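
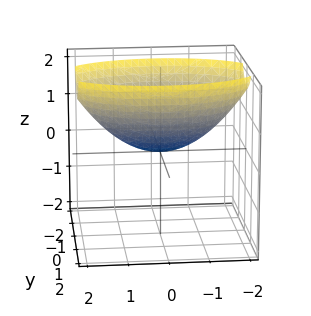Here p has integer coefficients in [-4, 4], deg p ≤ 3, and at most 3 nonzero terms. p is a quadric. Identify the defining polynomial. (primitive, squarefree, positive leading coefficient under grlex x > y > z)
(a) Degree: a paraboloid; a quadric, so deg p = 2.
(b) Symmetries: mirror symmetry x ↦ −x ⇒ only even powers of x; mirror symmetry y ↦ −y ⇒ only even powers of y.
(c) From the visible intercepts: it meets the y-axis at y = 0 (among the integer gridlines); one x-axis crossing is at x = 0; one z-axis crossing is at z = 0.
(d) Solving for integer coefficients yields p as stated.

x^2 + 3*y^2 - 3*z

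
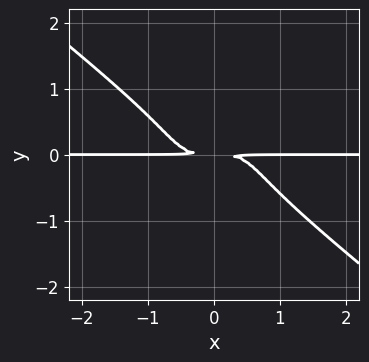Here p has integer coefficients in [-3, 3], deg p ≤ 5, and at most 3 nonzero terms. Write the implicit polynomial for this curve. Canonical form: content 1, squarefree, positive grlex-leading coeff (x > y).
(a) The degree is 4 — a generic line meets the curve in up to 4 points.
(b) Against the integer gridlines: the visible x-axis segment lies entirely on the curve.
(c) The integer polynomial consistent with all of this is the stated p.

x^3*y + 2*y^4 + y^2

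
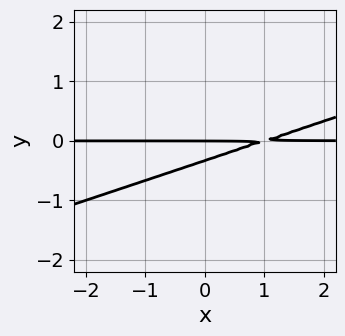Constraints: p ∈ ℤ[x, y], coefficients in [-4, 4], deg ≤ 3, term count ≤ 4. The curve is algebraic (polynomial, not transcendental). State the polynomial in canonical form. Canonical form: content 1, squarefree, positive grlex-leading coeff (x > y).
(a) deg p = 2. The shape is more complex than any degree-1 curve.
(b) From the visible intercepts: it meets the y-axis at y = 0 (among the integer gridlines); every point of the x-axis in the box is on the curve.
(c) The integer polynomial consistent with all of this is the stated p.

x*y - 3*y^2 - y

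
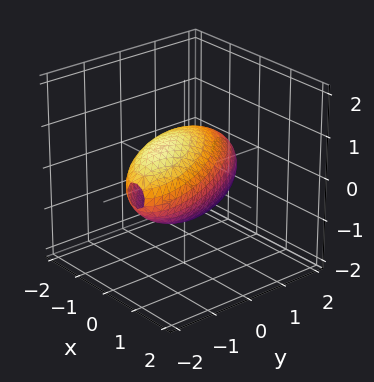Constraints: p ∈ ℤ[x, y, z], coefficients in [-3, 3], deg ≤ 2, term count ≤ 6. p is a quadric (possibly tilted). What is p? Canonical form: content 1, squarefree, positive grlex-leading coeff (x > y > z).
First, degree: the shape is more complex than any degree-1 surface, so deg p = 2.
Then, checking where it meets the axes: among the integer gridlines, it crosses the x-axis at x ∈ {-1, 1}; among the integer gridlines, it crosses the z-axis at z ∈ {-1, 1}.
Finally, matching integer coefficients to the picture gives p.

2*x^2 + 2*x*y + y^2 + y*z + 2*z^2 - 2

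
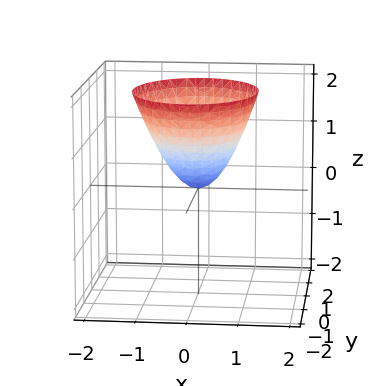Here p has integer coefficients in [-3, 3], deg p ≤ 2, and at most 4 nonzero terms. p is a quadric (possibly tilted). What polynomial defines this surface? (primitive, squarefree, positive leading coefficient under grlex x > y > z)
3*x^2 + 2*y^2 + y*z - 2*z

First, the degree is 2 — the shape is more complex than any degree-1 surface.
Then, reading off the gridlines: it crosses the y-axis at the gridline y = 0; one x-axis crossing is at x = 0.
Finally, the integer polynomial consistent with all of this is the stated p.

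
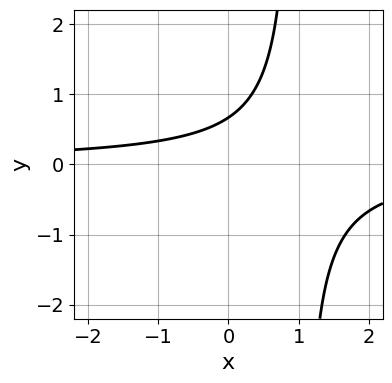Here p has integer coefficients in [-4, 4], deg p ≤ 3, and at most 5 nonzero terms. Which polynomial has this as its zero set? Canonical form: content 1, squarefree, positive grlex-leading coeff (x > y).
3*x*y - 3*y + 2

1. Degree: the shape is more complex than any degree-1 curve, so deg p = 2.
2. From the visible intercepts: the curve avoids every integer x-axis point in the box.
3. Assembling these constraints gives the stated polynomial.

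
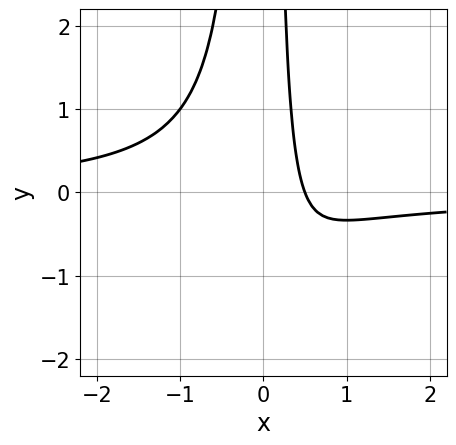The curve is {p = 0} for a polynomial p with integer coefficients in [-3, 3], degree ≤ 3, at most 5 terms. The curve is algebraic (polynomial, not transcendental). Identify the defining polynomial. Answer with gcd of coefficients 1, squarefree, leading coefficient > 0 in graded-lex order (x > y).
3*x^2*y + 2*x - 1

First, the degree is 3 — no degree-2 curve has this shape.
Next, from the axis intercepts and sections: it misses every integer gridline on the y-axis.
Finally, assembling these constraints gives the stated polynomial.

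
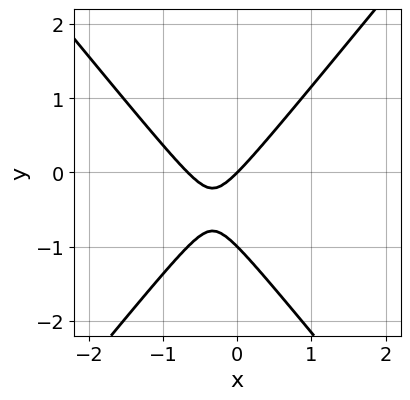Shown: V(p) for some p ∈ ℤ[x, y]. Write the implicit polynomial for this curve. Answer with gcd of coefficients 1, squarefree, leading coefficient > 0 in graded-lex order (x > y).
3*x^2 - 2*y^2 + 2*x - 2*y

First, the degree is 2 — the shape is more complex than any degree-1 curve.
Then, from the visible intercepts: it meets the x-axis at x = 0 (among the integer gridlines); the y-axis gridline crossings are at y ∈ {-1, 0}.
Finally, these observations pin down the coefficients.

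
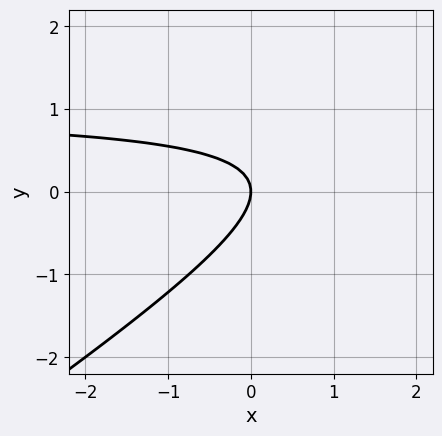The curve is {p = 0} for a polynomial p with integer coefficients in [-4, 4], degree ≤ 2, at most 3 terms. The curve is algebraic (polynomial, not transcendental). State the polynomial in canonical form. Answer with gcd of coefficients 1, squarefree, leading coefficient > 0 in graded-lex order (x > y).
2*x*y - 3*y^2 - 2*x

1. Degree: no degree-1 curve has this shape, so deg p = 2.
2. Checking where it meets the axes: it meets the y-axis at y = 0 (among the integer gridlines); it crosses the x-axis at the gridline x = 0.
3. Assembling these constraints gives the stated polynomial.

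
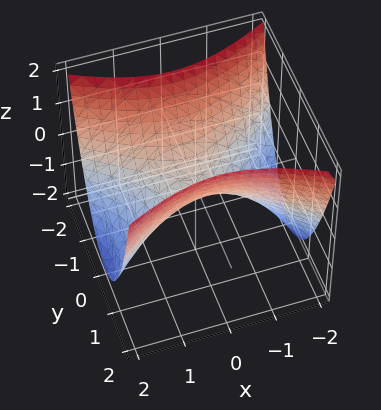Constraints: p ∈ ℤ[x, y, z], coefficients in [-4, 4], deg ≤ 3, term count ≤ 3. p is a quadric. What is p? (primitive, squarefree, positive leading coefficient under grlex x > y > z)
x^2 - 2*y^2 + 2*z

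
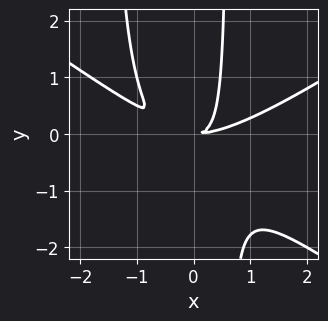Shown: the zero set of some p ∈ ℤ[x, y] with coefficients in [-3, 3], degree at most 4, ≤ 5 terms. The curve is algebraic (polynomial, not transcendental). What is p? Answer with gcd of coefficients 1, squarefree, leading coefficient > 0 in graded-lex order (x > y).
The degree is 4 — no degree-3 curve has this shape.
Solving for integer coefficients yields p as stated.

x^4 - 2*x^2*y^2 - 3*x^2*y - 2*x*y^2 + 2*y^2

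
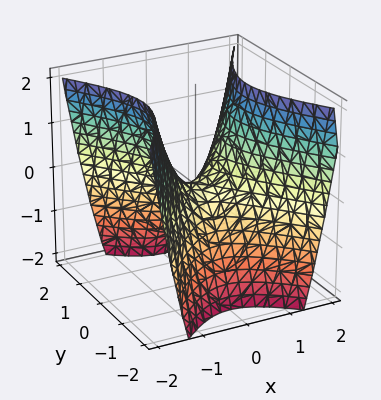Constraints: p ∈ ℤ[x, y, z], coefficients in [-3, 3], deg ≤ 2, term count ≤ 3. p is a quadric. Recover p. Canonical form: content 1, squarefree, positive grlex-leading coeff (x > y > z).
3*x^2 - 2*y^2 - 2*z

(a) deg p = 2.
(b) Symmetries: the x ↦ −x reflection is a symmetry, so x appears only in even powers; it's symmetric under y → −y, forcing even powers of y.
(c) Observable constraints: it meets the y-axis at y = 0 (among the integer gridlines); it meets the z-axis at z = 0 (among the integer gridlines); one x-axis crossing is at x = 0.
(d) These observations pin down the coefficients.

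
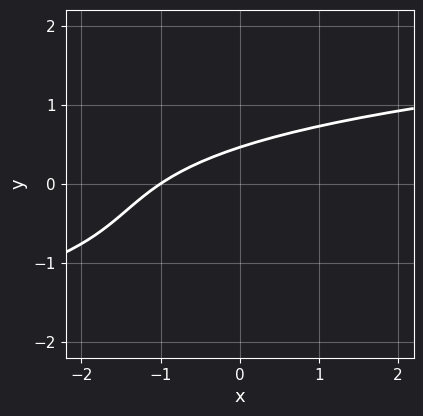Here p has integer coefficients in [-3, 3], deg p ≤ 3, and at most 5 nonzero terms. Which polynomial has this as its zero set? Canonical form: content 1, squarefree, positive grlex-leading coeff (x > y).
1. The degree is 3 — no degree-2 curve has this shape.
2. Checking where it meets the axes: it meets the x-axis at x = -1 (among the integer gridlines).
3. Solving for integer coefficients yields p as stated.

2*y^3 + 2*y^2 - 2*x + 3*y - 2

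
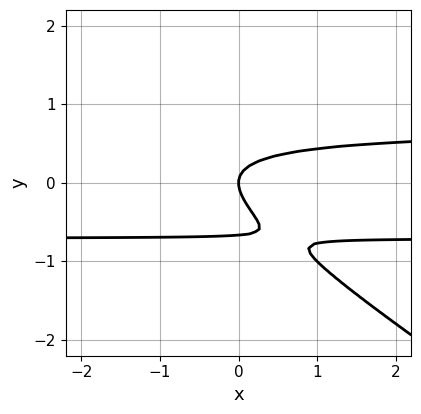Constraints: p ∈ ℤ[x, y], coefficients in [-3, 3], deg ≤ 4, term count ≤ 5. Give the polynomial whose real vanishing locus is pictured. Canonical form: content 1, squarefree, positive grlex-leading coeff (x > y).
1. The degree is 3 — the shape is more complex than any degree-2 curve.
2. Checking where it meets the axes: it meets the y-axis at y = 0 (among the integer gridlines); it meets the x-axis at x = 0 (among the integer gridlines).
3. These observations pin down the coefficients.

2*x*y^2 + 3*y^3 + 2*y^2 - x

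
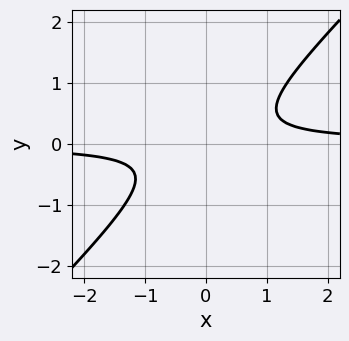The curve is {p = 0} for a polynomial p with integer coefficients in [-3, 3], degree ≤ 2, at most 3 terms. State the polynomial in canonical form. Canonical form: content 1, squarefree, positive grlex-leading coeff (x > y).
(a) deg p = 2. No degree-1 curve has this shape.
(b) From the axis intercepts and sections: it misses every integer gridline on the y-axis; the curve avoids every integer x-axis point in the box.
(c) The integer polynomial consistent with all of this is the stated p.

3*x*y - 3*y^2 - 1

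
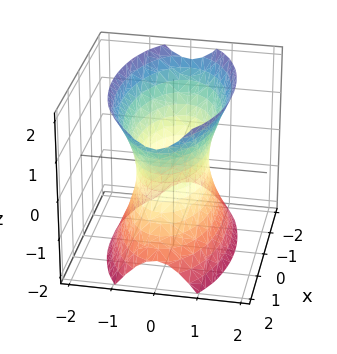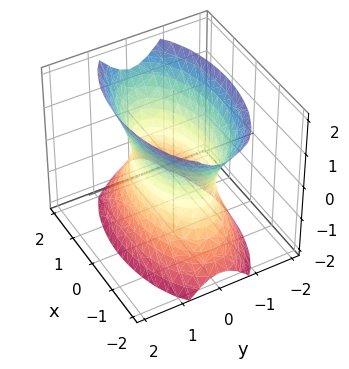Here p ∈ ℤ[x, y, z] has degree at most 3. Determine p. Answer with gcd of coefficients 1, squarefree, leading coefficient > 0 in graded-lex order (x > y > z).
x^2 + 3*y^2 - z^2 - 2

1. The degree is 2 — one connected sheet with a waist; a quadric.
2. Symmetries: mirror symmetry x ↦ −x ⇒ only even powers of x; it's symmetric under y → −y, forcing even powers of y; it's symmetric under z → −z, forcing even powers of z.
3. From the axis intercepts and sections: the surface avoids every integer z-axis point in the box.
4. Fitting integer coefficients to these (and the overall shape) gives p.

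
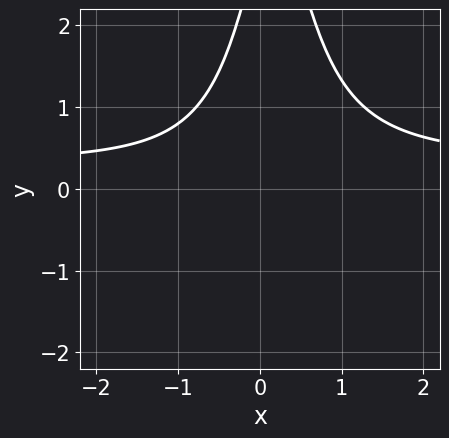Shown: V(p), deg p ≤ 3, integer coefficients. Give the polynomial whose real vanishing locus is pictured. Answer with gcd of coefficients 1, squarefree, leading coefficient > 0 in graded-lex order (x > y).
3*x^2*y - x^2 - x*y + y - 3

(a) Degree: no degree-2 curve has this shape, so deg p = 3.
(b) From the axis intercepts and sections: the curve avoids every integer y-axis point in the box; no x-intercept at any integer in the box.
(c) Assembling these constraints gives the stated polynomial.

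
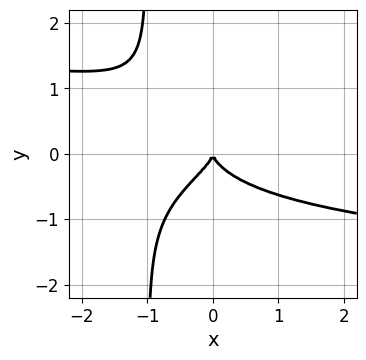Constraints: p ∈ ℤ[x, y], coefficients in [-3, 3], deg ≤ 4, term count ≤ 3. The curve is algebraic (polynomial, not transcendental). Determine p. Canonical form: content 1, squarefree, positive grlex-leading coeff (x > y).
1. The degree is 4 — a generic line meets the curve in up to 4 points.
2. From the visible intercepts: one y-axis crossing is at y = 0; it crosses the x-axis at the gridline x = 0.
3. Fitting integer coefficients to these (and the overall shape) gives p.

2*x*y^3 + 2*y^3 + x^2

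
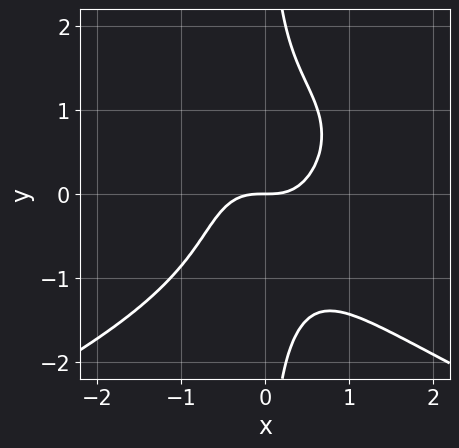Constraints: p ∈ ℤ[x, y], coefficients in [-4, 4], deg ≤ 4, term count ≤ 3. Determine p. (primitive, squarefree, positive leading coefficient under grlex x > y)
2*x*y^3 + 3*x^3 - 2*y

First, deg p = 4. No degree-3 curve has this shape.
Next, from the visible intercepts: it crosses the x-axis at the gridline x = 0; it crosses the y-axis at the gridline y = 0.
Finally, putting this together gives p.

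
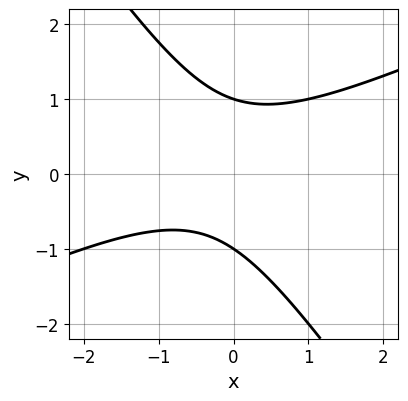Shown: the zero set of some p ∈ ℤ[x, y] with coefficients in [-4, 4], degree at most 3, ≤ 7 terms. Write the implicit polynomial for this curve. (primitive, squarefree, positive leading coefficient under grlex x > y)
Degree: the shape is more complex than any degree-1 curve, so deg p = 2.
Reading off the gridlines: among the integer gridlines, it crosses the y-axis at y ∈ {-1, 1}; it misses every integer gridline on the x-axis.
The integer polynomial consistent with all of this is the stated p.

2*x^2 - 3*x*y - 3*y^2 + x + 3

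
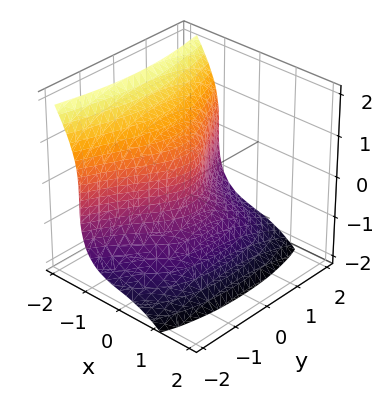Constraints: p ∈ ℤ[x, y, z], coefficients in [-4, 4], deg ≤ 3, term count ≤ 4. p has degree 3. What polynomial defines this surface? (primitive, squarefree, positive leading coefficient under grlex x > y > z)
First, deg p = 3. No degree-2 surface has this shape.
Then, from the axis intercepts and sections: it meets the y-axis at y = 0 (among the integer gridlines); one x-axis crossing is at x = 0; one z-axis crossing is at z = 0.
Finally, solving for integer coefficients yields p as stated.

2*x^3 + z^3 + y^2 + 2*x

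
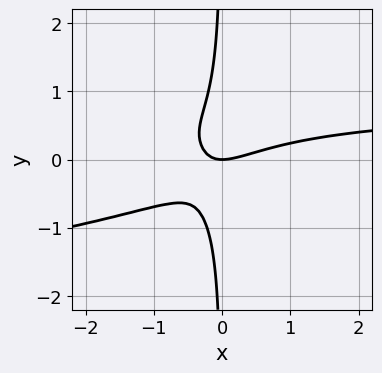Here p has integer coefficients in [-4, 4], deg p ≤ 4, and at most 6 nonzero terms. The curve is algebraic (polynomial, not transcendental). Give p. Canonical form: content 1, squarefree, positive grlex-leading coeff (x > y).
3*x*y^3 + x^2*y - x^2 + 2*x*y + y

The degree is 4 — the shape is more complex than any degree-3 curve.
Reading off the gridlines: it crosses the y-axis at the gridline y = 0; it meets the x-axis at x = 0 (among the integer gridlines).
Solving for integer coefficients yields p as stated.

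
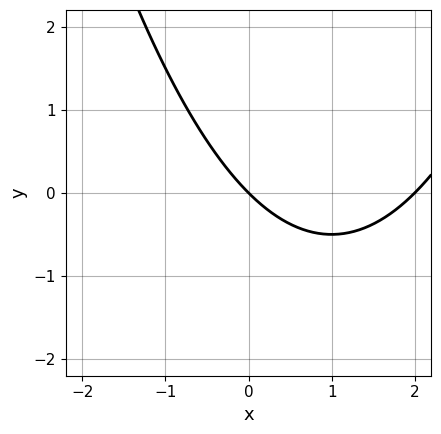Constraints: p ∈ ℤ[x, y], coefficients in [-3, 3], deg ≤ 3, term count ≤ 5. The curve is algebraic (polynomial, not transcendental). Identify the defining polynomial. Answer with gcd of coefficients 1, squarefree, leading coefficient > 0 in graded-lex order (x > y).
deg p = 2. No degree-1 curve has this shape.
Against the integer gridlines: among the integer gridlines, it crosses the x-axis at x ∈ {0, 2}; it meets the y-axis at y = 0 (among the integer gridlines).
Together with the visible shape, these determine p as stated.

x^2 - 2*x - 2*y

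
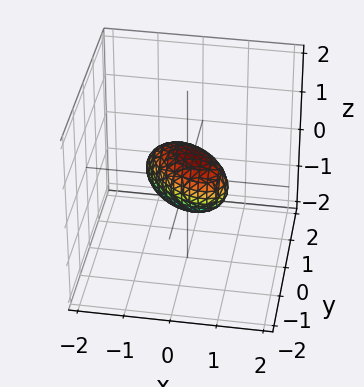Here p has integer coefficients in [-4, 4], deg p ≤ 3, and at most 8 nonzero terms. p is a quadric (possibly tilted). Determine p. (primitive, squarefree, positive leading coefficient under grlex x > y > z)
3*x^2 + 3*x*y + 3*y^2 + 2*y*z + 3*z^2 - 2

(a) Degree: a generic line meets the surface in up to 2 points, so deg p = 2.
(b) Matching integer coefficients to the picture gives p.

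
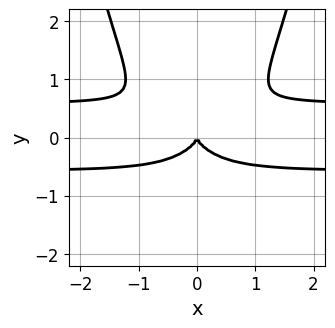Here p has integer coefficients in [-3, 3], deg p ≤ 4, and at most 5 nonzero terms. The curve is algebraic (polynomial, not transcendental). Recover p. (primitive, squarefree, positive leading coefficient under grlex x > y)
(a) deg p = 4.
(b) Symmetries: mirror symmetry x ↦ −x ⇒ only even powers of x.
(c) Observable constraints: one y-axis crossing is at y = 0; one x-axis crossing is at x = 0.
(d) Assembling these constraints gives the stated polynomial.

3*x^2*y^2 - 3*y^3 - x^2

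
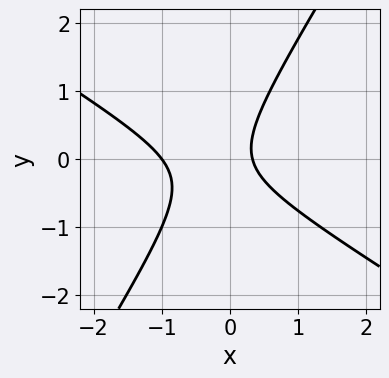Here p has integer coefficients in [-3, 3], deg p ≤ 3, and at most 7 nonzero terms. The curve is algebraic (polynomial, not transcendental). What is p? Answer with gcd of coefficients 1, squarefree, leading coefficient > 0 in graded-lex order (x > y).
First, the degree is 2 — no degree-1 curve has this shape.
Then, observable constraints: one x-axis crossing is at x = -1; no y-intercept at any integer in the box.
Finally, matching integer coefficients to the picture gives p.

3*x^2 + 3*x*y - 3*y^2 + 2*x - 1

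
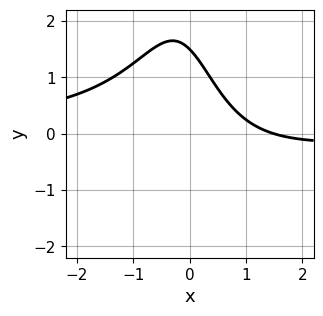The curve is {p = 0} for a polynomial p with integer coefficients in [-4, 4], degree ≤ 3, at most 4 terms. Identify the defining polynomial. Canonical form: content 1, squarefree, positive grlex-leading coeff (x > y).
First, deg p = 3.
Finally, matching integer coefficients to the picture gives p.

2*x^2*y + 2*x + 2*y - 3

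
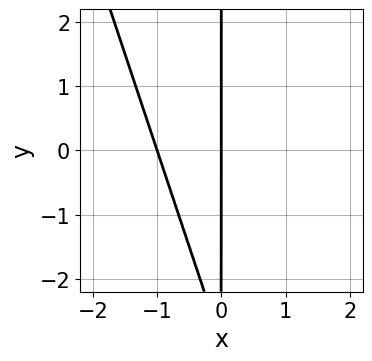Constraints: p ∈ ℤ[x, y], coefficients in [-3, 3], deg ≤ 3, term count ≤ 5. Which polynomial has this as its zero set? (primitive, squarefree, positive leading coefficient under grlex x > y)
First, degree: no degree-1 curve has this shape, so deg p = 2.
Then, checking where it meets the axes: the visible y-axis segment lies entirely on the curve; the x-axis gridline crossings are at x ∈ {-1, 0}.
Finally, assembling these constraints gives the stated polynomial.

3*x^2 + x*y + 3*x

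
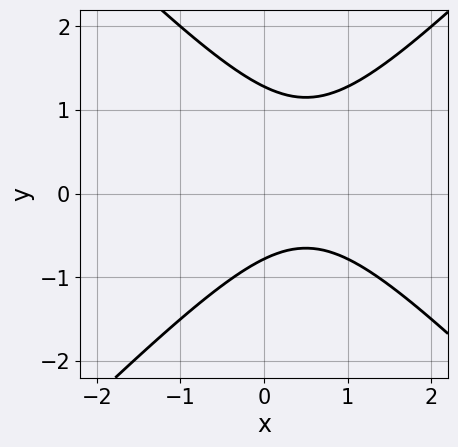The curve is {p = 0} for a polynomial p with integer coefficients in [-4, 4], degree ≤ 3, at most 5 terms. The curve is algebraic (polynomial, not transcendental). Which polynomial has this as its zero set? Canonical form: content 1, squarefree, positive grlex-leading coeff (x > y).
2*x^2 - 2*y^2 - 2*x + y + 2

First, degree: no degree-1 curve has this shape, so deg p = 2.
Next, checking where it meets the axes: the curve avoids every integer x-axis point in the box.
Finally, solving for integer coefficients yields p as stated.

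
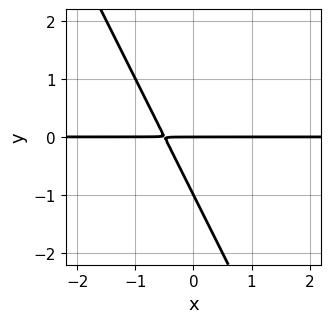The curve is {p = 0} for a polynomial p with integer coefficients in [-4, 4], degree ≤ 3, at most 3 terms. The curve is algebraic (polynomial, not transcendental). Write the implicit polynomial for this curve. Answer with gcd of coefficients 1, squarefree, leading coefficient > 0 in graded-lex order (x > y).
2*x*y + y^2 + y

(a) Degree: no degree-1 curve has this shape, so deg p = 2.
(b) Against the integer gridlines: every point of the x-axis in the box is on the curve; among the integer gridlines, it crosses the y-axis at y ∈ {-1, 0}.
(c) Putting this together gives p.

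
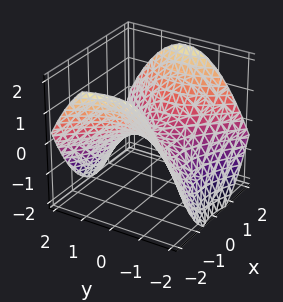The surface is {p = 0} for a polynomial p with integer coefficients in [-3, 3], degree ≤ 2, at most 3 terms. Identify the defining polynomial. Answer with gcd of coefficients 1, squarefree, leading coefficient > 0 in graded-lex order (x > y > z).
x^2 - y^2 - 2*z

The degree is 2 — a hyperbolic paraboloid; a quadric.
Symmetries: mirror symmetry y ↦ −y ⇒ only even powers of y; it's symmetric under x → −x, forcing even powers of x.
Against the integer gridlines: it meets the x-axis at x = 0 (among the integer gridlines); it crosses the z-axis at the gridline z = 0; one y-axis crossing is at y = 0.
The integer polynomial consistent with all of this is the stated p.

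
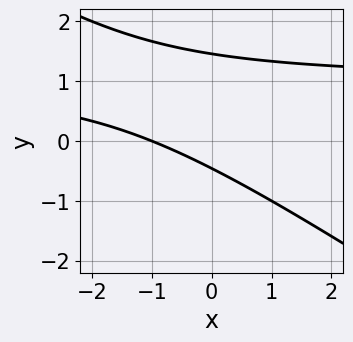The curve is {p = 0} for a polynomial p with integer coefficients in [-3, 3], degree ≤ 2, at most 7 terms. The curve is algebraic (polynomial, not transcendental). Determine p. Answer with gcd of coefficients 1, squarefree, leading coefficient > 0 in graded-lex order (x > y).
First, deg p = 2.
Then, observable constraints: one x-axis crossing is at x = -1.
Finally, solving for integer coefficients yields p as stated.

2*x*y + 3*y^2 - 2*x - 3*y - 2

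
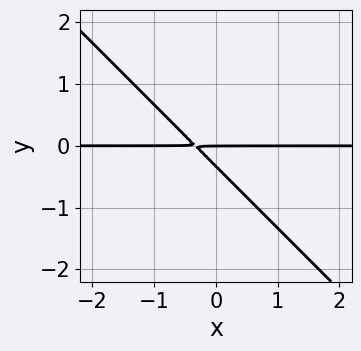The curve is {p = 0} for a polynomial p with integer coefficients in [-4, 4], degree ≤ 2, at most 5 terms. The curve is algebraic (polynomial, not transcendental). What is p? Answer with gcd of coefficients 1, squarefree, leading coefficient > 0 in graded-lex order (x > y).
3*x*y + 3*y^2 + y

First, degree: a generic line meets the curve in up to 2 points, so deg p = 2.
Then, from the visible intercepts: one y-axis crossing is at y = 0; the visible x-axis segment lies entirely on the curve.
Finally, assembling these constraints gives the stated polynomial.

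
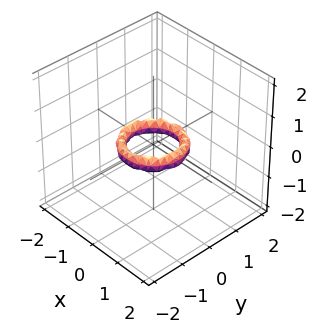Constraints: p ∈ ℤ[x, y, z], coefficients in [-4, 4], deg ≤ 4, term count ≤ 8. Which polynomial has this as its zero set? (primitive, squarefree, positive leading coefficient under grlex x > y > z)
2*x^4 + 4*x^2*y^2 + 2*y^4 - 3*x^2 - 3*y^2 + 2*z^2 + 1

1. Degree: a generic line meets the surface in up to 4 points, so deg p = 4.
2. Symmetries: rotational symmetry about the z-axis ⇒ p depends on x, y only through x² + y².
3. From the axis intercepts and sections: the y-axis gridline crossings are at y ∈ {-1, 1}; a circular section at z = 0 has radius between 0 and 1; among the integer gridlines, it crosses the x-axis at x ∈ {-1, 1}.
4. Together with the visible shape, these determine p as stated.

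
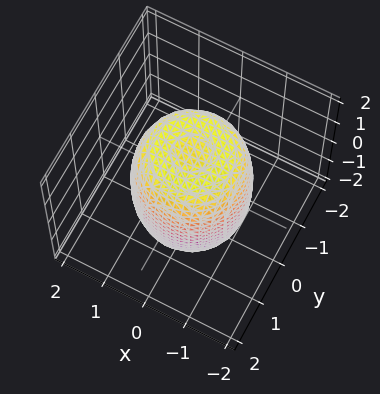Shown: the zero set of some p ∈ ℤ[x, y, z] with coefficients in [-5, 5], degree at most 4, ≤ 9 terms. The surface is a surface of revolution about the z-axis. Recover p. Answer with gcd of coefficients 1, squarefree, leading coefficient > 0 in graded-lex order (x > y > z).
2*x^4 + 4*x^2*y^2 + 2*y^4 - 2*x^2 - 2*y^2 + z^2 - 2

1. The degree is 4 — a generic line meets the surface in up to 4 points.
2. Symmetries: the surface is invariant under rotation about z: p = q(x² + y², z).
3. Observable constraints: a circular section at z = 1 has radius between 1 and 2.
4. Putting this together gives p.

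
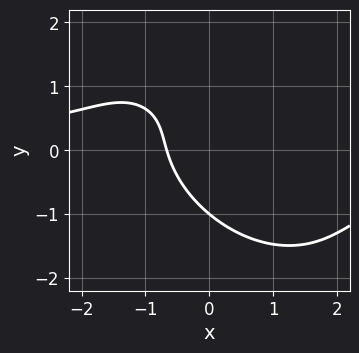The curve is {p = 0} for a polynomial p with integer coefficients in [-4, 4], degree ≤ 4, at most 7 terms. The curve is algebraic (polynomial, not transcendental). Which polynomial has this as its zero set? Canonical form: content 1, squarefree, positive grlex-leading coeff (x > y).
2*x^2*y + 2*x*y^2 + 2*y^3 + 3*x + 2

First, the degree is 3 — no degree-2 curve has this shape.
Then, observable constraints: it meets the y-axis at y = -1 (among the integer gridlines).
Finally, these observations pin down the coefficients.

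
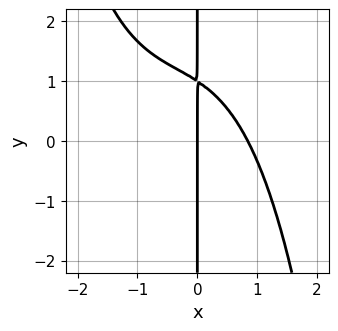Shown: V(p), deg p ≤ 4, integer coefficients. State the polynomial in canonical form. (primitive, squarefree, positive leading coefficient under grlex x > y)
x^4 + x^3 + 2*x^2 + 3*x*y - 3*x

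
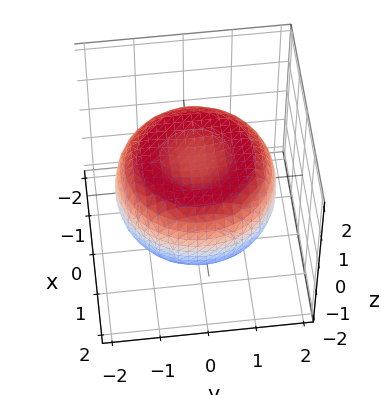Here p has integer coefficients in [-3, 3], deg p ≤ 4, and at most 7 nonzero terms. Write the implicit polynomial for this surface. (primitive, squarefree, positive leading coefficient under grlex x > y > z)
x^4 + 2*x^2*y^2 + y^4 - 2*x^2 - 2*y^2 + 3*z^2 - 2

deg p = 4. A generic line meets the surface in up to 4 points.
Symmetries: every cross-section ⟂ z is a circle, so x, y appear only via x² + y².
From the axis intercepts and sections: a circular section at z = 0 has radius between 1 and 2.
Putting this together gives p.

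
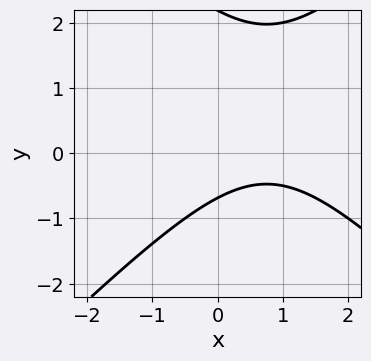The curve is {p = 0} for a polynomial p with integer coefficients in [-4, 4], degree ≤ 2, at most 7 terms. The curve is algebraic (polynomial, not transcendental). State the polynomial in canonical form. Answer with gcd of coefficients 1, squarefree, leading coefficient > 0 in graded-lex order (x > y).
(a) Degree: no degree-1 curve has this shape, so deg p = 2.
(b) Against the integer gridlines: the curve avoids every integer x-axis point in the box.
(c) Putting this together gives p.

2*x^2 - 2*y^2 - 3*x + 3*y + 3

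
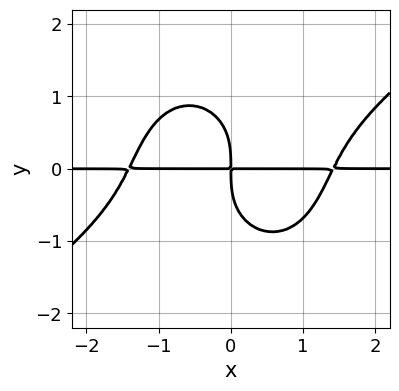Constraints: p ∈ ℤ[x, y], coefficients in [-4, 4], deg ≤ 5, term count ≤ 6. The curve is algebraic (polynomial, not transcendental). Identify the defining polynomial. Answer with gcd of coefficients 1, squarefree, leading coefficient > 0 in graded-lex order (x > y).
x^3*y - x^2*y^2 - y^4 - 2*x*y

First, the degree is 4 — no degree-3 curve has this shape.
Next, from the axis intercepts and sections: every point of the x-axis in the box is on the curve.
Finally, fitting integer coefficients to these (and the overall shape) gives p.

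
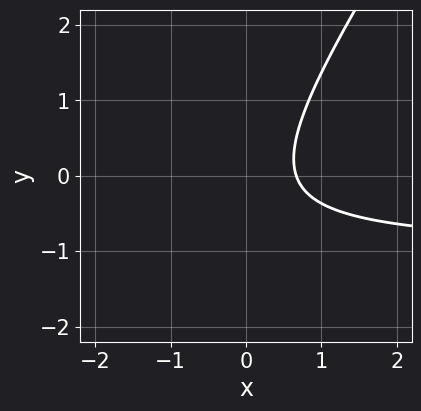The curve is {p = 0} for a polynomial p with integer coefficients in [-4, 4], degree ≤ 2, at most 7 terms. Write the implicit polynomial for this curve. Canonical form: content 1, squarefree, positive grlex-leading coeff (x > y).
3*x*y - 2*y^2 + 3*x - y - 2

First, deg p = 2. A generic line meets the curve in up to 2 points.
Next, from the visible intercepts: the curve avoids every integer y-axis point in the box.
Finally, assembling these constraints gives the stated polynomial.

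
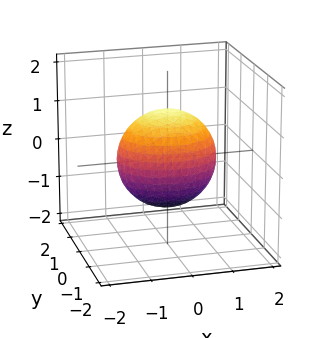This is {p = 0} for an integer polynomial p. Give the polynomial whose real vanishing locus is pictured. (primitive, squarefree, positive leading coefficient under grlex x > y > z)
2*x^2 + 3*y^2 + 2*z^2 - 3

1. The degree is 2 — a closed, bounded, convex surface; a quadric.
2. Symmetries: it's symmetric under z → −z, forcing even powers of z; mirror symmetry y ↦ −y ⇒ only even powers of y; it's symmetric under x → −x, forcing even powers of x.
3. From the visible intercepts: the y-axis gridline crossings are at y ∈ {-1, 1}.
4. Solving for integer coefficients yields p as stated.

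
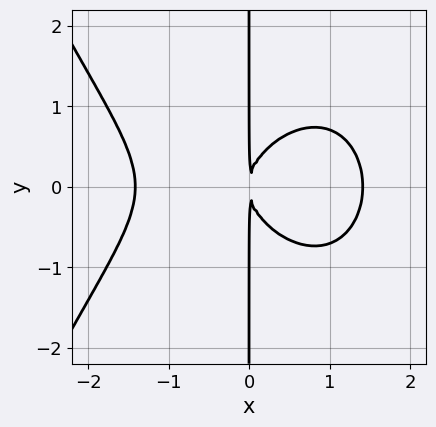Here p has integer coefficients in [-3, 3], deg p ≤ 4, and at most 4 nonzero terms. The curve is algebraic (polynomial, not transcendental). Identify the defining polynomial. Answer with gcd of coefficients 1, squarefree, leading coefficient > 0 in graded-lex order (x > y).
x^4 + 2*x*y^2 - 2*x^2

First, degree: no degree-3 curve has this shape, so deg p = 4.
Then, symmetries: mirror symmetry y ↦ −y ⇒ only even powers of y.
Next, checking where it meets the axes: the visible y-axis segment lies entirely on the curve.
Finally, fitting integer coefficients to these (and the overall shape) gives p.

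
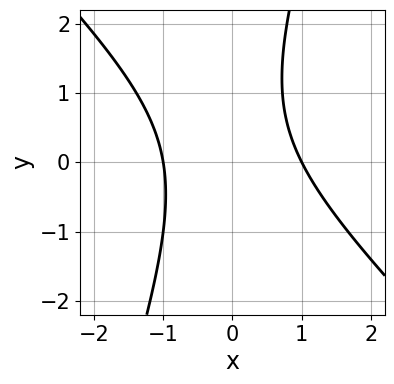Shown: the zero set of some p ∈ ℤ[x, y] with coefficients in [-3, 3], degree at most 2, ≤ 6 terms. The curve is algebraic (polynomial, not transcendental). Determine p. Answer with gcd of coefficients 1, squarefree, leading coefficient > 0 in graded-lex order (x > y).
3*x^2 + 2*x*y - y^2 + y - 3

(a) Degree: a generic line meets the curve in up to 2 points, so deg p = 2.
(b) From the visible intercepts: it misses every integer gridline on the y-axis; among the integer gridlines, it crosses the x-axis at x ∈ {-1, 1}.
(c) The integer polynomial consistent with all of this is the stated p.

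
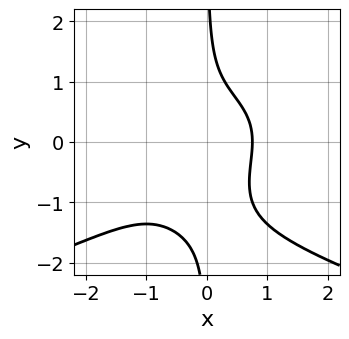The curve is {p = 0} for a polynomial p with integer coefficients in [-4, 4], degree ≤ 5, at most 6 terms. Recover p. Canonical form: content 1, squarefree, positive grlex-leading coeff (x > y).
1. deg p = 4.
2. Observable constraints: it misses every integer gridline on the y-axis.
3. Fitting integer coefficients to these (and the overall shape) gives p.

3*x*y^3 + 2*x^3 + 3*x*y^2 + 2*x^2 - 2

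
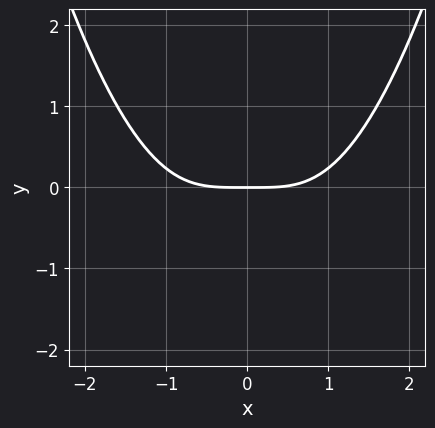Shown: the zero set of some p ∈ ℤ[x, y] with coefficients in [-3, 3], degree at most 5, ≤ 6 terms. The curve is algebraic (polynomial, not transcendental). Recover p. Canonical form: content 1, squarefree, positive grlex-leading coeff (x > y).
x^4 - x^2*y - y^2 - 3*y

deg p = 4. A generic line meets the curve in up to 4 points.
Symmetries: it's symmetric under x → −x, forcing even powers of x.
Reading off the gridlines: it meets the x-axis at x = 0 (among the integer gridlines); one y-axis crossing is at y = 0.
The integer polynomial consistent with all of this is the stated p.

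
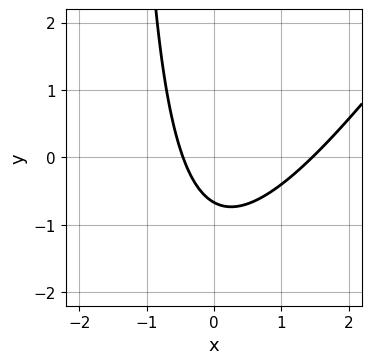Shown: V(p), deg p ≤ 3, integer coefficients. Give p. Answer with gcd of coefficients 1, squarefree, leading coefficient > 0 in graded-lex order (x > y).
First, the degree is 2 — the shape is more complex than any degree-1 curve.
Finally, the integer polynomial consistent with all of this is the stated p.

3*x^2 - 2*x*y - 3*x - 3*y - 2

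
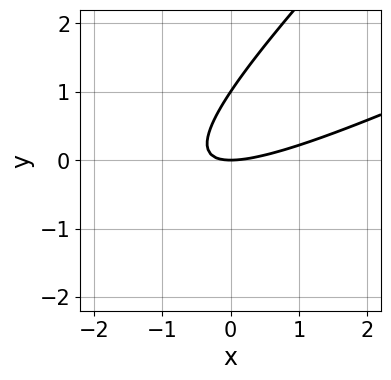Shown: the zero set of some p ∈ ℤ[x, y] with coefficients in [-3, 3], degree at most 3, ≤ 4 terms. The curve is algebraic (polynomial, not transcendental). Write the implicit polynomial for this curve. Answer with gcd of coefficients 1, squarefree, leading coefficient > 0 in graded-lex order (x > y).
x^2 - 3*x*y + 2*y^2 - 2*y

First, deg p = 2.
Next, from the visible intercepts: it meets the x-axis at x = 0 (among the integer gridlines); the y-axis gridline crossings are at y ∈ {0, 1}.
Finally, the integer polynomial consistent with all of this is the stated p.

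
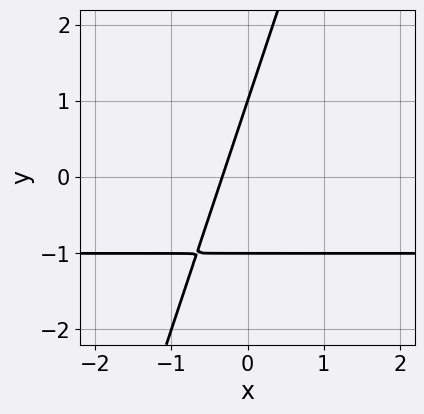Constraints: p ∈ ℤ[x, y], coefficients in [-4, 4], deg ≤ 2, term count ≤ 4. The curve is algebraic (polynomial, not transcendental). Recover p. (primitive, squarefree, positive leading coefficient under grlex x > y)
3*x*y - y^2 + 3*x + 1

The degree is 2 — no degree-1 curve has this shape.
Observable constraints: the y-axis gridline crossings are at y ∈ {-1, 1}.
Matching integer coefficients to the picture gives p.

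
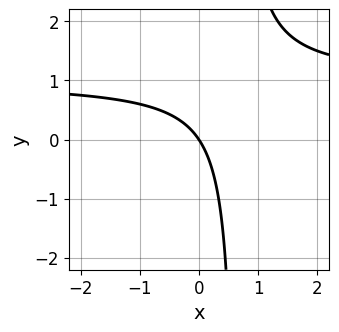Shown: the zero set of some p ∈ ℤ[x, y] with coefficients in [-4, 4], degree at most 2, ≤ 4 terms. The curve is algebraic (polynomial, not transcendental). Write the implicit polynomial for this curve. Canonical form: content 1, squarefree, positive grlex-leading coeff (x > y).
3*x*y - 3*x - 2*y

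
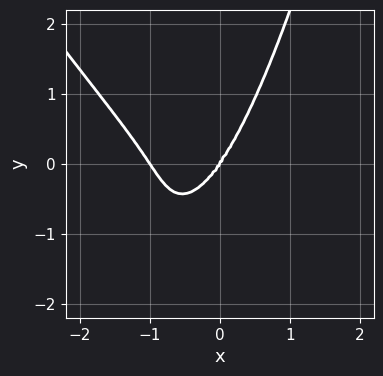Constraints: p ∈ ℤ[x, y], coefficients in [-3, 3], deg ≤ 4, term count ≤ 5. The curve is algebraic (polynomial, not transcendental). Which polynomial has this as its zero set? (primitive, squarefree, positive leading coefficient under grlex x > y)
3*x^4 + 2*x^3*y + 3*x^3 - y^3

(a) The degree is 4 — the shape is more complex than any degree-3 curve.
(b) From the visible intercepts: it crosses the y-axis at the gridline y = 0; among the integer gridlines, it crosses the x-axis at x ∈ {-1, 0}.
(c) The integer polynomial consistent with all of this is the stated p.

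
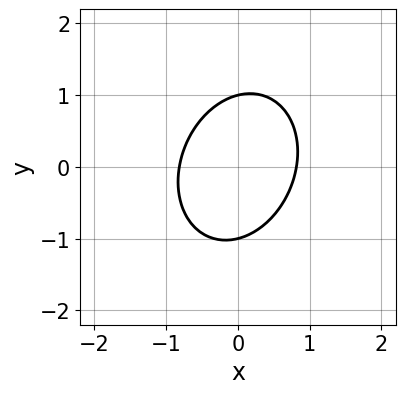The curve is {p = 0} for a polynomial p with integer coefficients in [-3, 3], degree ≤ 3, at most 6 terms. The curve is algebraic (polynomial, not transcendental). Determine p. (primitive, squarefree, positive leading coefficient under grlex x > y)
deg p = 2.
From the axis intercepts and sections: the y-axis gridline crossings are at y ∈ {-1, 1}.
Together with the visible shape, these determine p as stated.

3*x^2 - x*y + 2*y^2 - 2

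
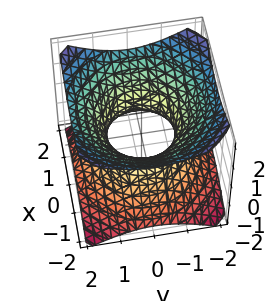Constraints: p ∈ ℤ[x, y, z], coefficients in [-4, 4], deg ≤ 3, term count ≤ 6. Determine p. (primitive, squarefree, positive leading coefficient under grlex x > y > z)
1. deg p = 2.
2. Symmetries: it's symmetric under z → −z, forcing even powers of z; the surface is invariant under rotation about z: p = q(x² + y², z).
3. Against the integer gridlines: the y-axis gridline crossings are at y ∈ {-1, 1}; among the integer gridlines, it crosses the x-axis at x ∈ {-1, 1}; it misses every integer gridline on the z-axis; a circular section at z = -1 has radius between 1 and 2.
4. Together with the visible shape, these determine p as stated.

2*x^2 + 2*y^2 - 3*z^2 - 2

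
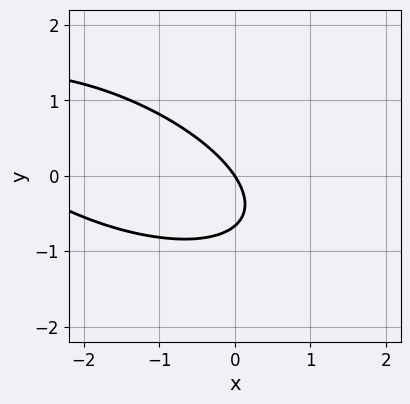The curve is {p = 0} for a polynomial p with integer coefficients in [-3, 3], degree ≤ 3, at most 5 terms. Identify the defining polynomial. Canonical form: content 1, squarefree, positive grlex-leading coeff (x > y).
x^2 + 2*x*y + 3*y^2 + 3*x + 2*y

(a) The degree is 2 — a generic line meets the curve in up to 2 points.
(b) From the visible intercepts: it meets the y-axis at y = 0 (among the integer gridlines); it crosses the x-axis at the gridline x = 0.
(c) Solving for integer coefficients yields p as stated.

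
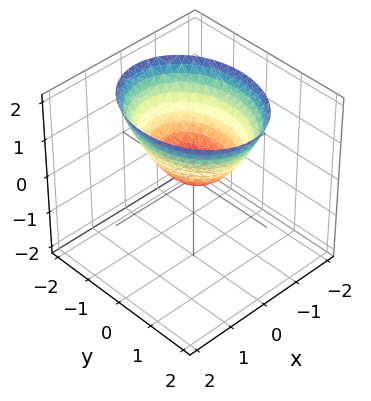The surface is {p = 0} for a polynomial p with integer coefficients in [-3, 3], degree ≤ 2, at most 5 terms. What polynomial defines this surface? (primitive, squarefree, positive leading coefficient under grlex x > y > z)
(a) The degree is 2 — a paraboloid; a quadric.
(b) Symmetries: mirror symmetry x ↦ −x ⇒ only even powers of x; the y ↦ −y reflection is a symmetry, so y appears only in even powers.
(c) Reading off the gridlines: one y-axis crossing is at y = 0; it meets the z-axis at z = 0 (among the integer gridlines).
(d) These observations pin down the coefficients.

3*x^2 + 2*y^2 - 3*z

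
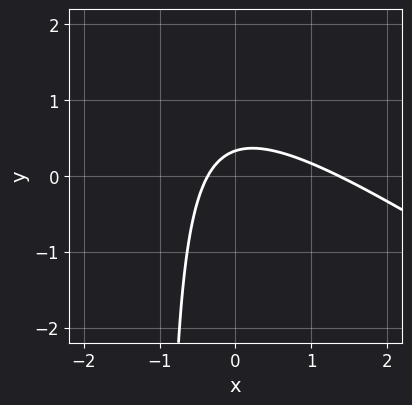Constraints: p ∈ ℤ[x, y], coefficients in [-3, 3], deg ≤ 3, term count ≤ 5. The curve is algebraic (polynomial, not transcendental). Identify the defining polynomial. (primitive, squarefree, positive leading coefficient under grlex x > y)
1. Degree: the shape is more complex than any degree-1 curve, so deg p = 2.
2. The integer polynomial consistent with all of this is the stated p.

2*x^2 + 3*x*y - 2*x + 3*y - 1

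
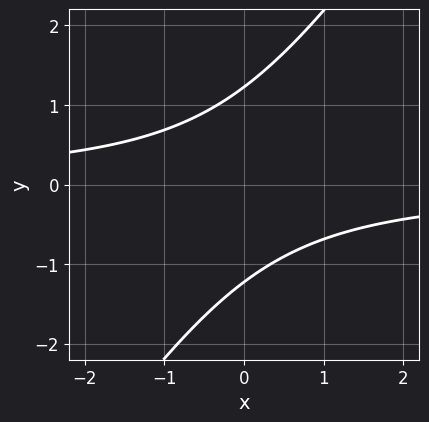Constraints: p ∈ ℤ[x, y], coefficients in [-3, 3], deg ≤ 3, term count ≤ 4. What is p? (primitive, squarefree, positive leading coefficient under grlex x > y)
Degree: a generic line meets the curve in up to 2 points, so deg p = 2.
Observable constraints: it misses every integer gridline on the x-axis.
Putting this together gives p.

3*x*y - 2*y^2 + 3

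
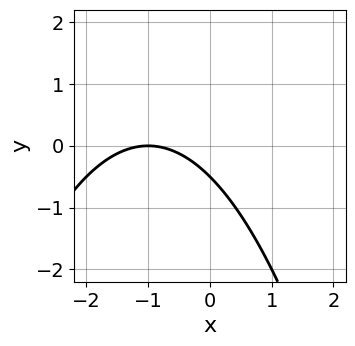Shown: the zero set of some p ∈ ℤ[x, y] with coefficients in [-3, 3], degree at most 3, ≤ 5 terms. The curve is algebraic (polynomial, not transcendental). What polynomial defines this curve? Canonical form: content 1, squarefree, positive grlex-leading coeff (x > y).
x^2 + 2*x + 2*y + 1

1. The degree is 2 — the shape is more complex than any degree-1 curve.
2. Checking where it meets the axes: it meets the x-axis at x = -1 (among the integer gridlines).
3. These observations pin down the coefficients.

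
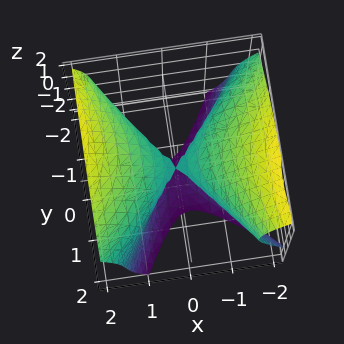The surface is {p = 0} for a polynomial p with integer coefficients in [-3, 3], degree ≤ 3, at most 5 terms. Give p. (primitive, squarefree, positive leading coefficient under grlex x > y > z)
x*y*z + z^3 - 3*x^2 + 2*y^2 + 2*z^2

First, degree: no degree-2 surface has this shape, so deg p = 3.
Next, against the integer gridlines: one x-axis crossing is at x = 0; among the integer gridlines, it crosses the z-axis at z ∈ {-2, 0}; one y-axis crossing is at y = 0.
Finally, these observations pin down the coefficients.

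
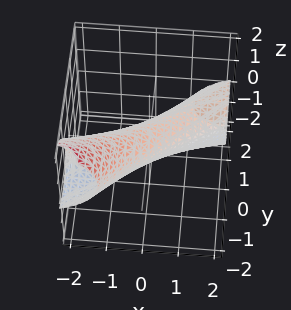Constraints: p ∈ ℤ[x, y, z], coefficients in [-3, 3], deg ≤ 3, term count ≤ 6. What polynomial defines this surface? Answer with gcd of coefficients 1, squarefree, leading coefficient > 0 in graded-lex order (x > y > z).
x^2 - 3*x*y + 2*y^2 + 2*y*z + 2*z^2 - 1

First, the degree is 2 — no degree-1 surface has this shape.
Next, observable constraints: among the integer gridlines, it crosses the x-axis at x ∈ {-1, 1}.
Finally, assembling these constraints gives the stated polynomial.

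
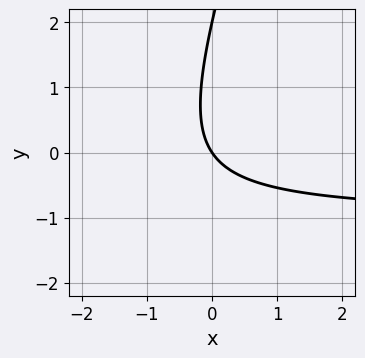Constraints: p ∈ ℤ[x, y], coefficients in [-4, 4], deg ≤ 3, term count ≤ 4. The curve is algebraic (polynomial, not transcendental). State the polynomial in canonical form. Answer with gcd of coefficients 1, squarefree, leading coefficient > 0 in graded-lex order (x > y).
(a) deg p = 2.
(b) From the axis intercepts and sections: among the integer gridlines, it crosses the y-axis at y ∈ {0, 2}; it crosses the x-axis at the gridline x = 0.
(c) Fitting integer coefficients to these (and the overall shape) gives p.

3*x*y - y^2 + 3*x + 2*y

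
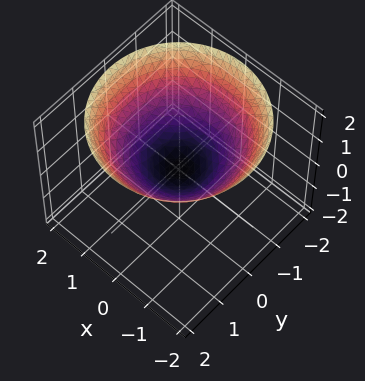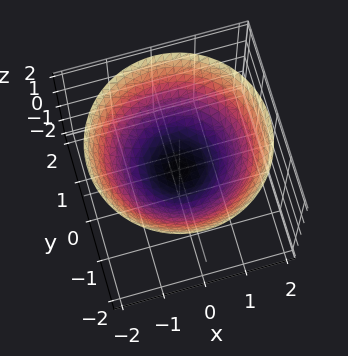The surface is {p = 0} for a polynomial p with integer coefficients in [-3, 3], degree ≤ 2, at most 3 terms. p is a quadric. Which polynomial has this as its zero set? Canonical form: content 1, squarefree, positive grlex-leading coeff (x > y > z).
x^2 + y^2 - 2*z

First, deg p = 2. A paraboloid; a quadric.
Next, symmetries: rotational symmetry about the z-axis ⇒ p depends on x, y only through x² + y².
Then, against the integer gridlines: it meets the y-axis at y = 0 (among the integer gridlines); it meets the x-axis at x = 0 (among the integer gridlines); a circular section at z = 1 has radius between 1 and 2.
Finally, putting this together gives p.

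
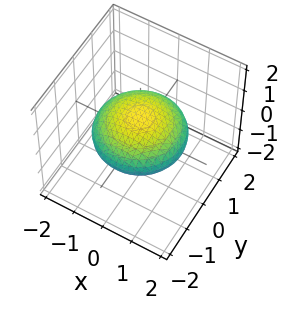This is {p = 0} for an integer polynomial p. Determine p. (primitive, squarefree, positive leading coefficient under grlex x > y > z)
x^2 + y^2 + 3*z^2 - 2

deg p = 2.
Symmetry: every cross-section ⟂ z is a circle, so x, y appear only via x² + y².
From the visible intercepts: a circular section at z = 0 has radius between 1 and 2.
Assembling these constraints gives the stated polynomial.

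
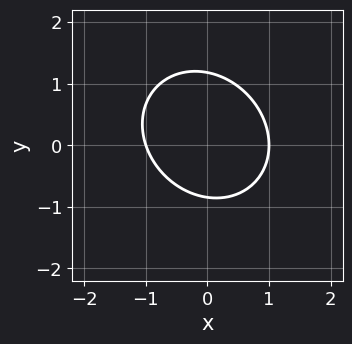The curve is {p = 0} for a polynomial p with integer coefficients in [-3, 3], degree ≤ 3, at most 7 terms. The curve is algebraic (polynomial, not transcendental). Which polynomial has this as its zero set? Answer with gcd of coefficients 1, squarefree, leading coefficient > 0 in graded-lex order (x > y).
3*x^2 + x*y + 3*y^2 - y - 3

1. deg p = 2. A generic line meets the curve in up to 2 points.
2. Observable constraints: among the integer gridlines, it crosses the x-axis at x ∈ {-1, 1}.
3. Solving for integer coefficients yields p as stated.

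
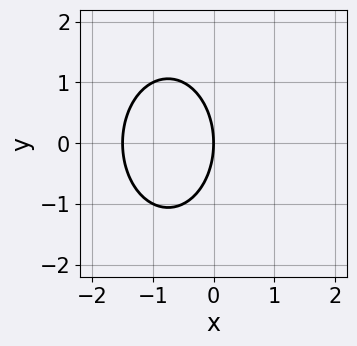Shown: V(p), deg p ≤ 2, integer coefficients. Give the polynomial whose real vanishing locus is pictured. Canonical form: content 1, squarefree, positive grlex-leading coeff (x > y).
1. Degree: the shape is more complex than any degree-1 curve, so deg p = 2.
2. Symmetries: it's symmetric under y → −y, forcing even powers of y.
3. Reading off the gridlines: it meets the x-axis at x = 0 (among the integer gridlines); one y-axis crossing is at y = 0.
4. Fitting integer coefficients to these (and the overall shape) gives p.

2*x^2 + y^2 + 3*x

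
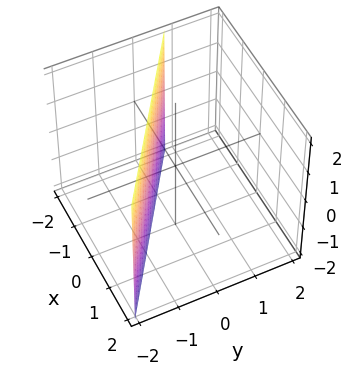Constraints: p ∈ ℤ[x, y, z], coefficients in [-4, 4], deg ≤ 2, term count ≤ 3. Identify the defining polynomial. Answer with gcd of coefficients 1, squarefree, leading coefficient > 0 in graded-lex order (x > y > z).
First, degree: the surface is flat (a plane), so deg p = 1.
Next, from the axis intercepts and sections: the surface avoids every integer z-axis point in the box; it meets the x-axis at x = -1 (among the integer gridlines).
Finally, matching integer coefficients to the picture gives p.

2*x + 3*y + 2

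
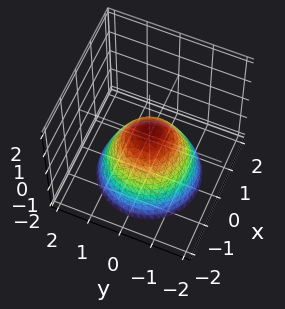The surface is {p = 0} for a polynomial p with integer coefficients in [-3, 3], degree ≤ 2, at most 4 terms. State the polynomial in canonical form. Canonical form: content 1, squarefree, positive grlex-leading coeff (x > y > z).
3*x^2 + 3*y^2 + 3*z - 1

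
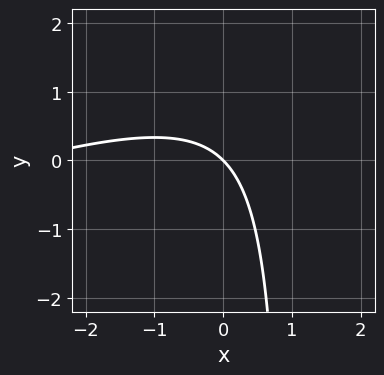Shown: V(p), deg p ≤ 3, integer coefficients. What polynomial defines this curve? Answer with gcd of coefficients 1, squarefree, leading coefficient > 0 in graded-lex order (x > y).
deg p = 2.
Observable constraints: it crosses the x-axis at the gridline x = 0; it meets the y-axis at y = 0 (among the integer gridlines).
Putting this together gives p.

x^2 - 3*x*y + 3*x + 3*y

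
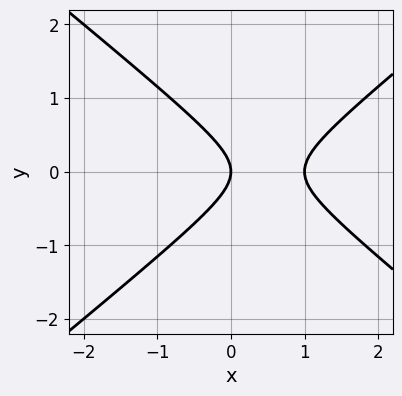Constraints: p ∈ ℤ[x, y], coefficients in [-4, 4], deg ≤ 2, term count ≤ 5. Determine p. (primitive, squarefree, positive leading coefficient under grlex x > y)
2*x^2 - 3*y^2 - 2*x

1. Degree: the shape is more complex than any degree-1 curve, so deg p = 2.
2. Symmetries: it's symmetric under y → −y, forcing even powers of y.
3. Checking where it meets the axes: among the integer gridlines, it crosses the x-axis at x ∈ {0, 1}; it meets the y-axis at y = 0 (among the integer gridlines).
4. Putting this together gives p.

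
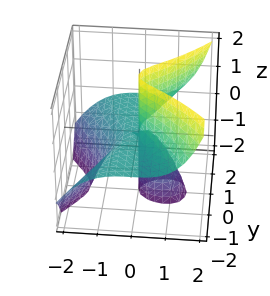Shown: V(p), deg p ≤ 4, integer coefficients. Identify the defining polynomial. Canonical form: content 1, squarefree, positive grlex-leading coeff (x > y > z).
First, deg p = 3. The shape is more complex than any degree-2 surface.
Then, from the axis intercepts and sections: the visible y-axis segment lies entirely on the surface; it meets the x-axis at x = 0 (among the integer gridlines).
Finally, assembling these constraints gives the stated polynomial. Check: (0, 0, 2) on the z-axis lies on the surface, and p(0, 0, 2) = 0. ✓

2*x^3 - 3*y^2*z + 2*x*z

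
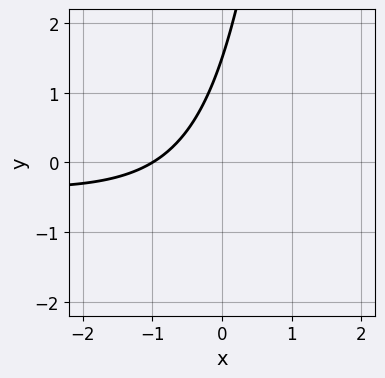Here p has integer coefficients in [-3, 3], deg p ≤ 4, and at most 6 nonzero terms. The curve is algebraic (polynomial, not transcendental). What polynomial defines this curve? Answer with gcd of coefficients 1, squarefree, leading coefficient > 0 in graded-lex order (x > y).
x^2*y - 2*x*y - 3*x + 2*y - 3

The degree is 3 — a generic line meets the curve in up to 3 points.
Reading off the gridlines: one x-axis crossing is at x = -1.
Assembling these constraints gives the stated polynomial.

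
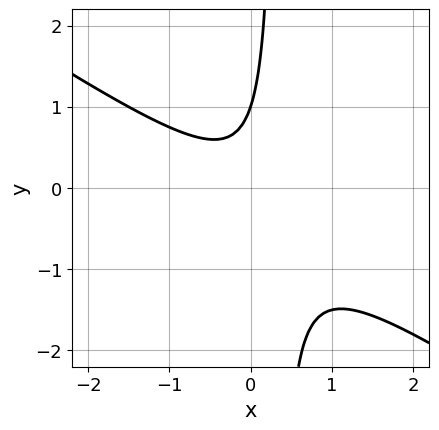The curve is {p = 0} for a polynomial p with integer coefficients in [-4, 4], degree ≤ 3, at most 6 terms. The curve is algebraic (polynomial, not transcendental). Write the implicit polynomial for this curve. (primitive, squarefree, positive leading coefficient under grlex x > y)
2*x^2 + 3*x*y - y + 1

(a) deg p = 2. No degree-1 curve has this shape.
(b) Reading off the gridlines: it meets the y-axis at y = 1 (among the integer gridlines); no x-intercept at any integer in the box.
(c) Putting this together gives p.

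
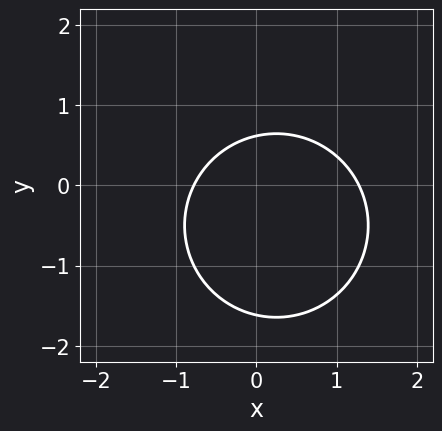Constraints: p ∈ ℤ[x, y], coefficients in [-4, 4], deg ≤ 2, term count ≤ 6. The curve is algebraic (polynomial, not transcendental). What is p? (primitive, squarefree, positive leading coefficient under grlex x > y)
2*x^2 + 2*y^2 - x + 2*y - 2

1. deg p = 2. A generic line meets the curve in up to 2 points.
2. Putting this together gives p.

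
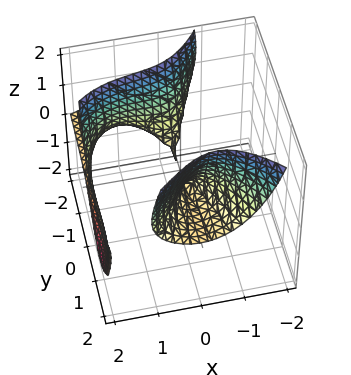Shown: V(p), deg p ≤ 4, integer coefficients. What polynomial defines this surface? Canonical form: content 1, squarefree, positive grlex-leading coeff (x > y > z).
x^3 - x*y*z + y^2*z - 2*x^2 - z^2

1. I count 2 distinct pieces. Treating them together as one polynomial.
2. deg p = 3. No degree-2 surface has this shape.
3. Reading off the gridlines: it crosses the x-axis at the gridline x = 2; the visible y-axis segment lies entirely on the surface.
4. Assembling these constraints gives the stated polynomial.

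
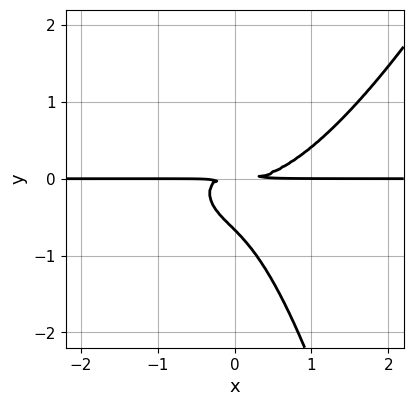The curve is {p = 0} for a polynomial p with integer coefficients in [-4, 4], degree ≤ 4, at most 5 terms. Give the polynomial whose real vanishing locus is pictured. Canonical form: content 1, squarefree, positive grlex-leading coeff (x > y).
deg p = 4. No degree-3 curve has this shape.
From the visible intercepts: every point of the x-axis in the box is on the curve.
These observations pin down the coefficients.

3*x^3*y - x^2*y^2 - 3*x*y^2 - 3*y^3 - 2*y^2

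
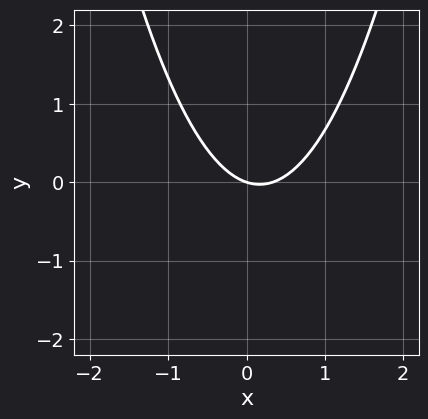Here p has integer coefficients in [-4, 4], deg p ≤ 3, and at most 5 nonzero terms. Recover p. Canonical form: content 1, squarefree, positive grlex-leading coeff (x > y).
Degree: the shape is more complex than any degree-1 curve, so deg p = 2.
From the axis intercepts and sections: it crosses the y-axis at the gridline y = 0; it meets the x-axis at x = 0 (among the integer gridlines).
Solving for integer coefficients yields p as stated.

3*x^2 - x - 3*y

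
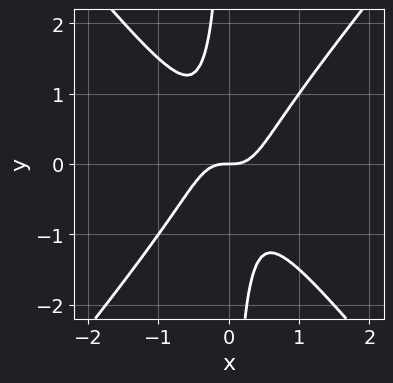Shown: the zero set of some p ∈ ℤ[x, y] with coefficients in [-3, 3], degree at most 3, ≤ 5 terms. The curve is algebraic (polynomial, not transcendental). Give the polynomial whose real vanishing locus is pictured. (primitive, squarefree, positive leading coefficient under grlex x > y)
3*x^3 - 2*x*y^2 - y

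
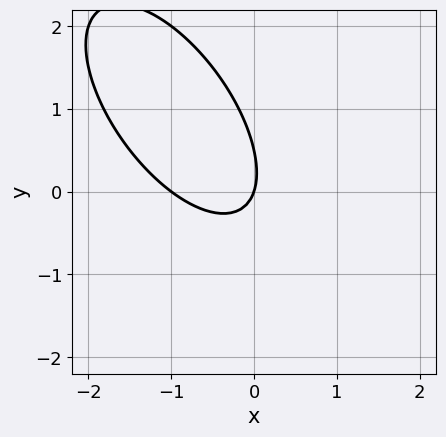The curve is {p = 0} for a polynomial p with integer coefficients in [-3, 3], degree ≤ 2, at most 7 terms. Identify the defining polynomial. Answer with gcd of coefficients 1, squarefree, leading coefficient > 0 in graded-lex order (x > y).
3*x^2 + 3*x*y + 2*y^2 + 3*x - y

1. deg p = 2. No degree-1 curve has this shape.
2. From the axis intercepts and sections: it meets the y-axis at y = 0 (among the integer gridlines); the x-axis gridline crossings are at x ∈ {-1, 0}.
3. Matching integer coefficients to the picture gives p.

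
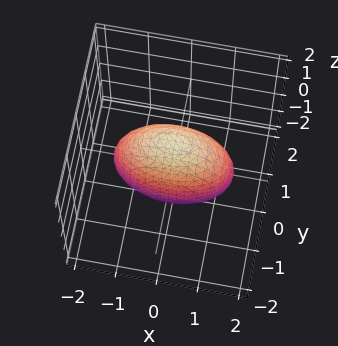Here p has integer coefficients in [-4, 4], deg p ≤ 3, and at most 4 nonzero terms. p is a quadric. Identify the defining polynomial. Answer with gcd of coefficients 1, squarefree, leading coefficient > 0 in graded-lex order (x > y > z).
(a) deg p = 2.
(b) Symmetries: it's symmetric under x → −x, forcing even powers of x; it's symmetric under z → −z, forcing even powers of z; it's symmetric under y → −y, forcing even powers of y.
(c) Fitting integer coefficients to these (and the overall shape) gives p.

x^2 + 3*y^2 + z^2 - 2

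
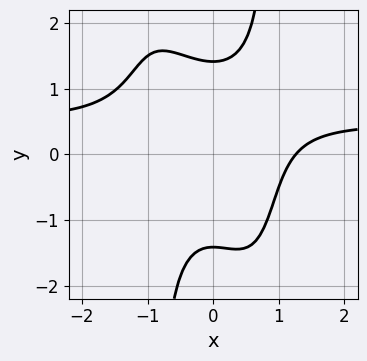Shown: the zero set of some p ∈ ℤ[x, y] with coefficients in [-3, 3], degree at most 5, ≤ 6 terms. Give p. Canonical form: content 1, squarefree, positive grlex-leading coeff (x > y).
2*x^3*y + x^2*y^2 - x^3 - y^2 + 2

(a) Degree: no degree-3 curve has this shape, so deg p = 4.
(b) Putting this together gives p.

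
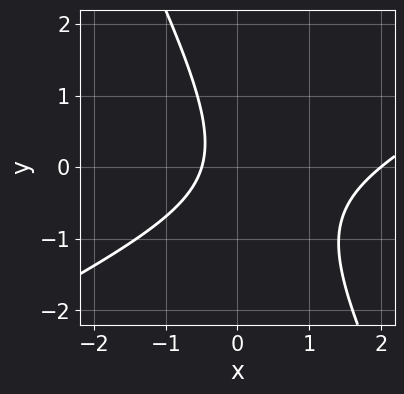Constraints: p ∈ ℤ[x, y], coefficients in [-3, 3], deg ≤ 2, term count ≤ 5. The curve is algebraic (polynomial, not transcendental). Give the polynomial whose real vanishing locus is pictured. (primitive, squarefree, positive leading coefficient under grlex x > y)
deg p = 2. The shape is more complex than any degree-1 curve.
Against the integer gridlines: it crosses the x-axis at the gridline x = 2; the curve avoids every integer y-axis point in the box.
Assembling these constraints gives the stated polynomial.

2*x^2 - 3*x*y - 2*y^2 - 3*x - 2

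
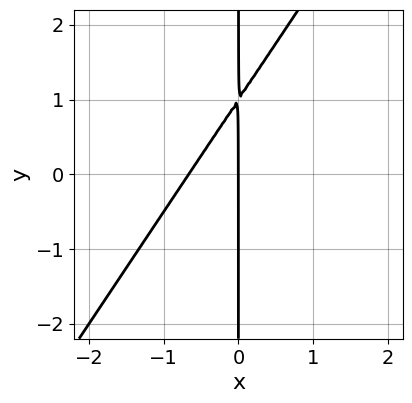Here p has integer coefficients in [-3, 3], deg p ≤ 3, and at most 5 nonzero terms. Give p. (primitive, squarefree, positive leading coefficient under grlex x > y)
(a) The degree is 2 — no degree-1 curve has this shape.
(b) From the visible intercepts: every point of the y-axis in the box is on the curve; it meets the x-axis at x = 0 (among the integer gridlines).
(c) Matching integer coefficients to the picture gives p.

3*x^2 - 2*x*y + 2*x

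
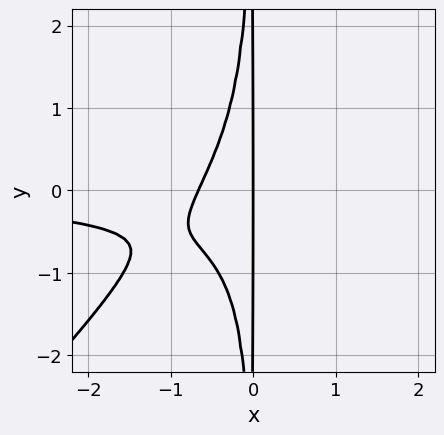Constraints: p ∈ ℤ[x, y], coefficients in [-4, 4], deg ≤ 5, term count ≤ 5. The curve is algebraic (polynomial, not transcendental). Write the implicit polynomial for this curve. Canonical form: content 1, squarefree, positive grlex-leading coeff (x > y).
3*x^3*y - 3*x^2*y^2 - 3*x^2 - 2*x

1. The degree is 4 — a generic line meets the curve in up to 4 points.
2. Observable constraints: it meets the x-axis at x = 0 (among the integer gridlines); every point of the y-axis in the box is on the curve.
3. Fitting integer coefficients to these (and the overall shape) gives p.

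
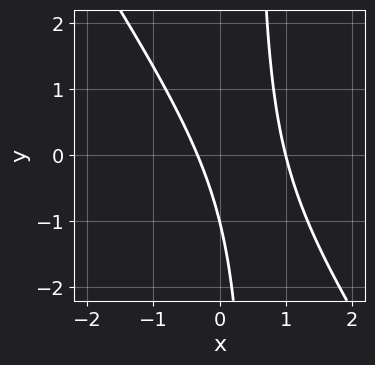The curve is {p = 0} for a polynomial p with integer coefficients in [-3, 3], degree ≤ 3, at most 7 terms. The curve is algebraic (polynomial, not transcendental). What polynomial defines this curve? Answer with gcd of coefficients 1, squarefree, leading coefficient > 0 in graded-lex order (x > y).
(a) The degree is 2 — the shape is more complex than any degree-1 curve.
(b) Reading off the gridlines: one y-axis crossing is at y = -1; it meets the x-axis at x = 1 (among the integer gridlines).
(c) Assembling these constraints gives the stated polynomial.

3*x^2 + 2*x*y - 2*x - y - 1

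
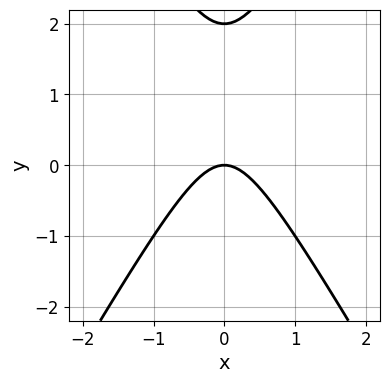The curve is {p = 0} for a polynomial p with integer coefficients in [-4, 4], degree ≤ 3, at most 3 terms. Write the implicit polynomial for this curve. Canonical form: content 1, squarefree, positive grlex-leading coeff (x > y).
3*x^2 - y^2 + 2*y

Degree: the shape is more complex than any degree-1 curve, so deg p = 2.
Symmetries: mirror symmetry x ↦ −x ⇒ only even powers of x.
From the visible intercepts: the y-axis gridline crossings are at y ∈ {0, 2}; one x-axis crossing is at x = 0.
These observations pin down the coefficients.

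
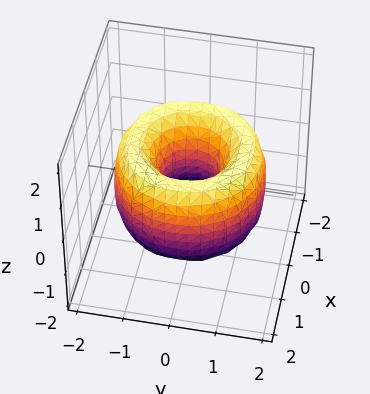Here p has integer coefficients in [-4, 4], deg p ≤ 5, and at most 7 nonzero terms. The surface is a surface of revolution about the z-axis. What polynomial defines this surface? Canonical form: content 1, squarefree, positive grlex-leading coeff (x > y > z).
x^4 + 2*x^2*y^2 + y^4 - 3*x^2 - 3*y^2 + z^2 + 1

The degree is 4 — no degree-3 surface has this shape.
Symmetries: the surface is invariant under rotation about z: p = q(x² + y², z).
From the visible intercepts: a circular section at z = 1 has radius exactly 1; the surface avoids every integer z-axis point in the box.
Assembling these constraints gives the stated polynomial.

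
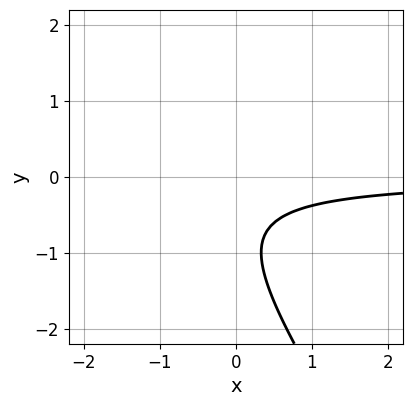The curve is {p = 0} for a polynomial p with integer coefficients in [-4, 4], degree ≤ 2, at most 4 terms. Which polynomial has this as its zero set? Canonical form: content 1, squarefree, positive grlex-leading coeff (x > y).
3*x*y + 2*y^2 + 3*y + 2

(a) The degree is 2 — a generic line meets the curve in up to 2 points.
(b) Checking where it meets the axes: the curve avoids every integer y-axis point in the box; no x-intercept at any integer in the box.
(c) Fitting integer coefficients to these (and the overall shape) gives p.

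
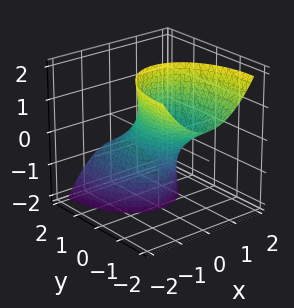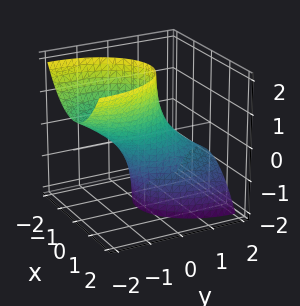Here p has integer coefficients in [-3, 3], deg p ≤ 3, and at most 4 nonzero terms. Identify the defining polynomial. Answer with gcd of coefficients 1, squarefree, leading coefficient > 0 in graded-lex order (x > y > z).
2*x^2 + y^2 + 2*y*z - 1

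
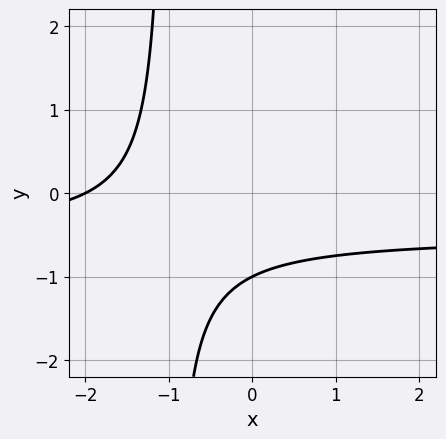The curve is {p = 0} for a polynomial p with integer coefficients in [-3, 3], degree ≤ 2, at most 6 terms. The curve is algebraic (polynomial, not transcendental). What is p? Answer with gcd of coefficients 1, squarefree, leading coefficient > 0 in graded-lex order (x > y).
1. The degree is 2 — a generic line meets the curve in up to 2 points.
2. From the axis intercepts and sections: one x-axis crossing is at x = -2; it meets the y-axis at y = -1 (among the integer gridlines).
3. These observations pin down the coefficients.

2*x*y + x + 2*y + 2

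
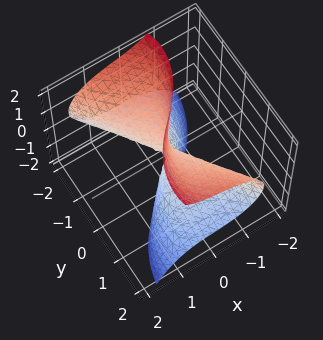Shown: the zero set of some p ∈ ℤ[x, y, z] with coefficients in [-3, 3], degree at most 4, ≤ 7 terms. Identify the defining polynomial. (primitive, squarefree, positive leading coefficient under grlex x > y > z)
3*x^3 + 2*x*z^2 + y^3 - 3*y*z^2 + 2*y*z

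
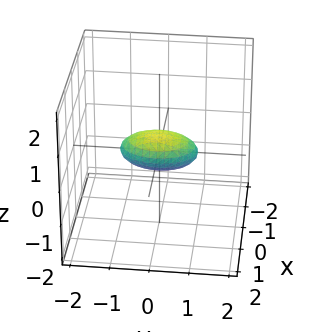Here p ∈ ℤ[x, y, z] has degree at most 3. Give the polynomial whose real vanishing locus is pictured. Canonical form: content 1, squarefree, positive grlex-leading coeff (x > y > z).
2*x^2 - 2*x*z + y^2 + 3*z^2 - 1

1. Degree: the shape is more complex than any degree-1 surface, so deg p = 2.
2. Checking where it meets the axes: among the integer gridlines, it crosses the y-axis at y ∈ {-1, 1}.
3. These observations pin down the coefficients.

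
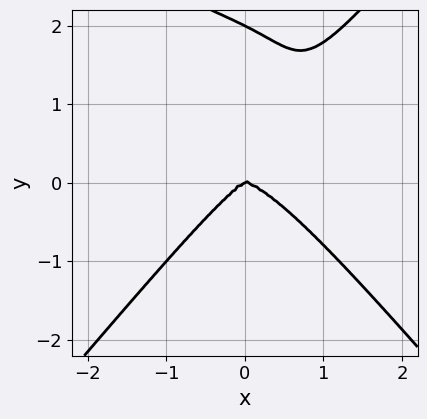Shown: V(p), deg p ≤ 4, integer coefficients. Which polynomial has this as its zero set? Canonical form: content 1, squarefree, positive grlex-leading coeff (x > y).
2*x^4 - y^4 - x*y^2 + 2*y^3

First, degree: the shape is more complex than any degree-3 curve, so deg p = 4.
Then, from the visible intercepts: the y-axis gridline crossings are at y ∈ {0, 2}; it crosses the x-axis at the gridline x = 0.
Finally, together with the visible shape, these determine p as stated.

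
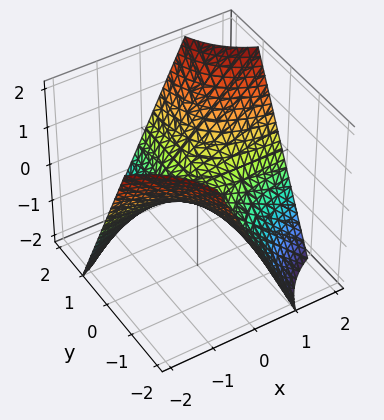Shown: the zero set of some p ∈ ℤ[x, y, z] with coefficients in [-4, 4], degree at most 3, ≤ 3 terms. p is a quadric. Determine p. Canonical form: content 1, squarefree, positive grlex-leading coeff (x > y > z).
x*y - z

1. deg p = 2.
2. From the axis intercepts and sections: the visible x-axis segment lies entirely on the surface; one z-axis crossing is at z = 0; the visible y-axis segment lies entirely on the surface.
3. Solving for integer coefficients yields p as stated.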